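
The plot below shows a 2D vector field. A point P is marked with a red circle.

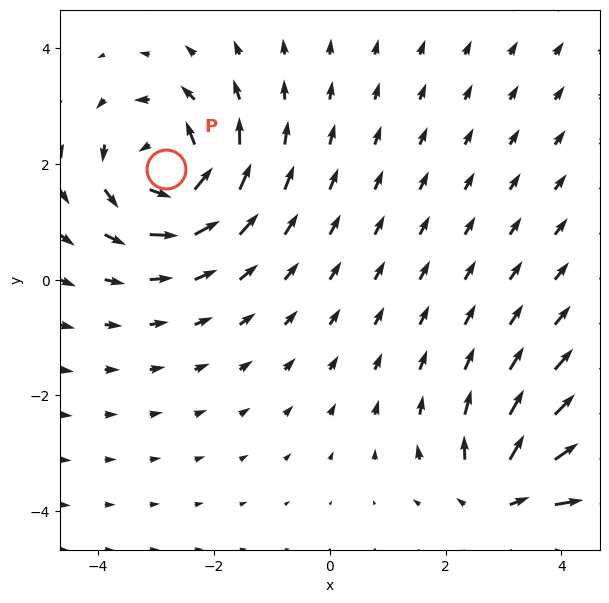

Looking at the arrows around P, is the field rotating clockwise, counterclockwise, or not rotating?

counterclockwise

Near P at (-2.8, 1.9) the arrows circulate counterclockwise. The curl (z-component) there is about +3; positive curl means counterclockwise rotation.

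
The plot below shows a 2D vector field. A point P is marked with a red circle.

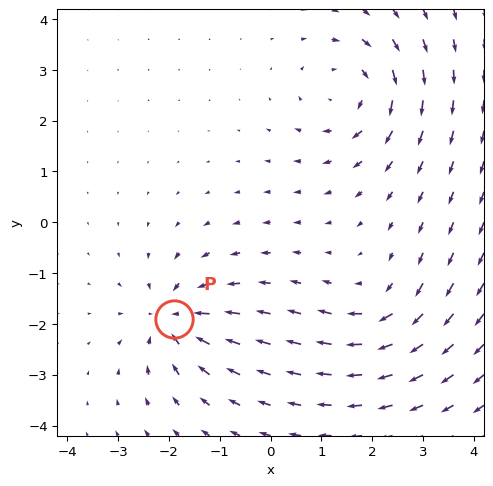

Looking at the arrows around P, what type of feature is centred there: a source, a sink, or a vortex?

At P (-1.9, -1.9) the arrows converge inward. Divergence about -6, curl ≈0 — negative divergence with near-zero curl is a sink.

sink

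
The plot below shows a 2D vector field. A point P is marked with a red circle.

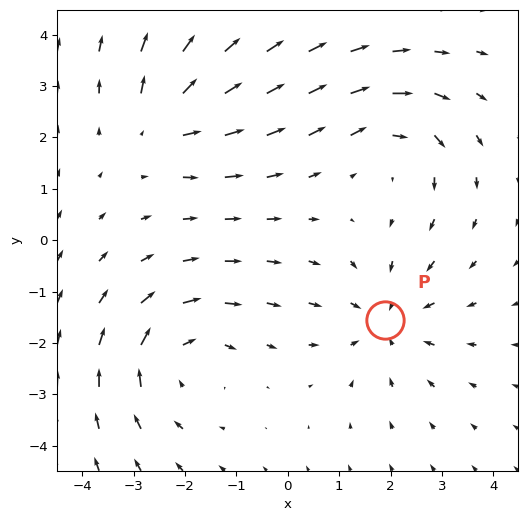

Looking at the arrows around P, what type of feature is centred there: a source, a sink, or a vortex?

At P (1.9, -1.6) the arrows converge inward. Divergence about -3, curl ≈0 — negative divergence with near-zero curl is a sink.

sink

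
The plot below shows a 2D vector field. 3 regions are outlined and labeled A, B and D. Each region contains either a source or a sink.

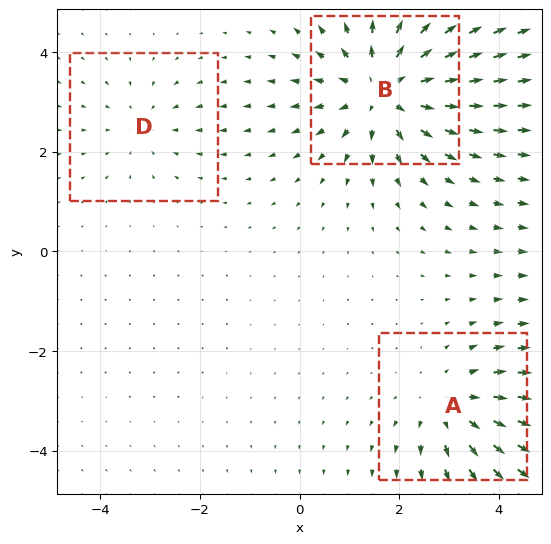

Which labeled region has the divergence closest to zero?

Divergence at each region's feature centre — A: about +3, B: about +4, D: about -2. Region D is closest to zero.

D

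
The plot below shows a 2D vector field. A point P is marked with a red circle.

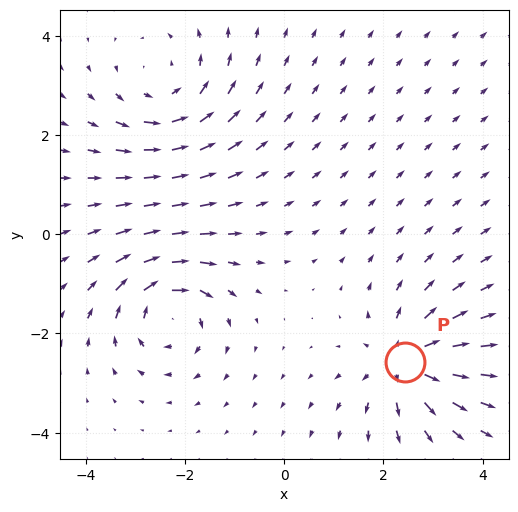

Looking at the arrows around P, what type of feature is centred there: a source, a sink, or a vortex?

At P (2.4, -2.6) the arrows spread outward. Divergence about +5, curl ≈0 — positive divergence with near-zero curl is a source.

source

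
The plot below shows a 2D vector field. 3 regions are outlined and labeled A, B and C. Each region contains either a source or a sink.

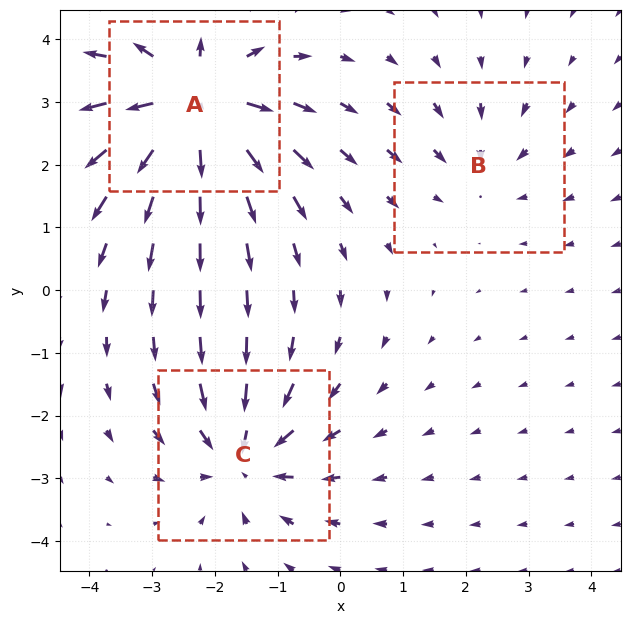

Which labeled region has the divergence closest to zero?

B

Divergence at each region's feature centre — A: about +5, B: about -2, C: about -4. Region B is closest to zero.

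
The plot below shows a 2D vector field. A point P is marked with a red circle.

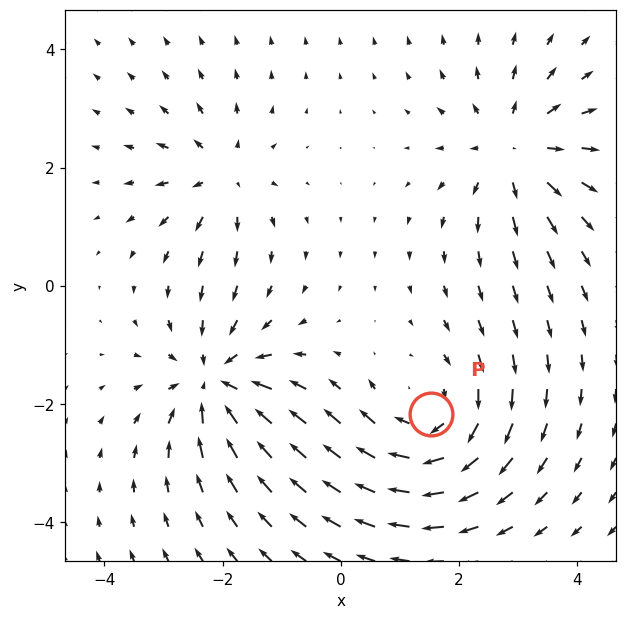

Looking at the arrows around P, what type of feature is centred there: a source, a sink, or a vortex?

vortex

At P (1.5, -2.2) the arrows circulate clockwise. Divergence ≈0, curl about -4 — near-zero divergence with nonzero curl is a vortex.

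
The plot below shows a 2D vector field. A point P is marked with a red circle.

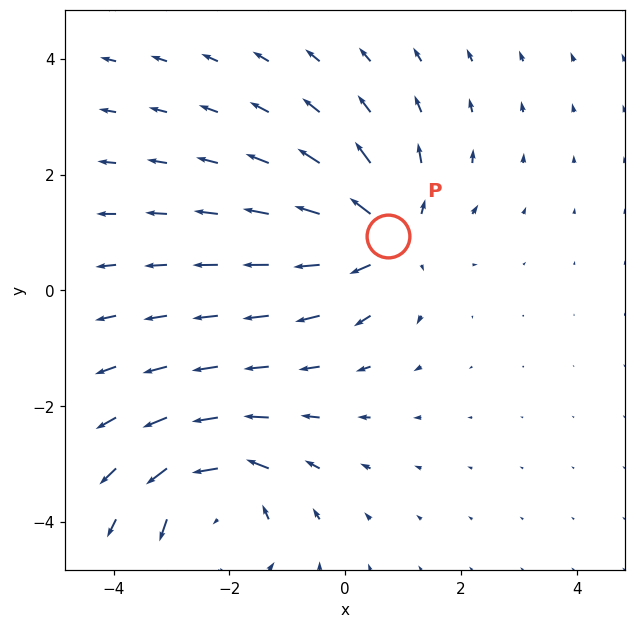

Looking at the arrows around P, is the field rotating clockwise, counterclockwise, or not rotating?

not rotating

Near P at (0.7, 0.9) the arrows show no circulation. The curl there is ≈0.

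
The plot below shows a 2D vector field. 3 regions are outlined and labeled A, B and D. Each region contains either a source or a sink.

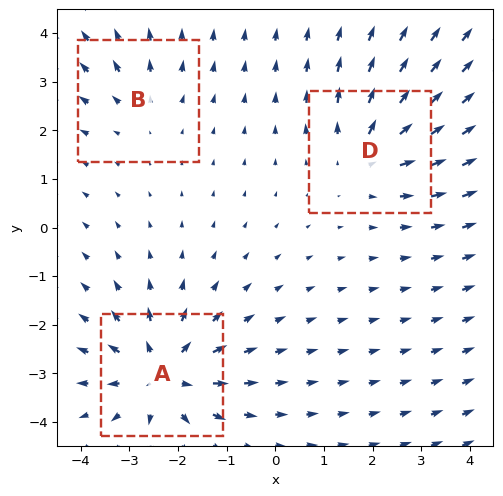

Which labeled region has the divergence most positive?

Divergence at each region's feature centre — A: about +5, B: about +2, D: about +3. Region A is most positive.

A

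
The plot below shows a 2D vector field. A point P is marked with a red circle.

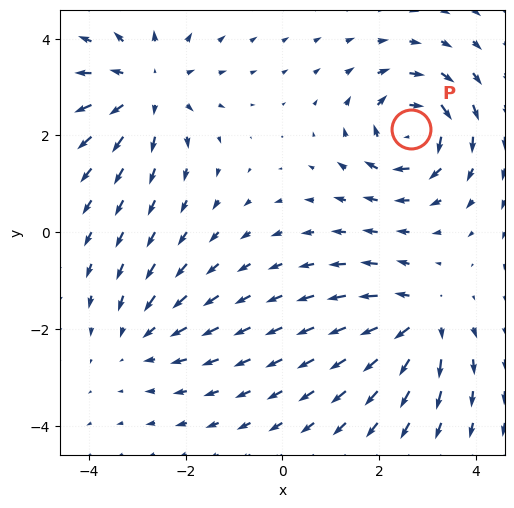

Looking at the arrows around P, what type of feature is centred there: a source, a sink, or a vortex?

vortex

At P (2.7, 2.1) the arrows circulate clockwise. Divergence ≈0, curl about -6 — near-zero divergence with nonzero curl is a vortex.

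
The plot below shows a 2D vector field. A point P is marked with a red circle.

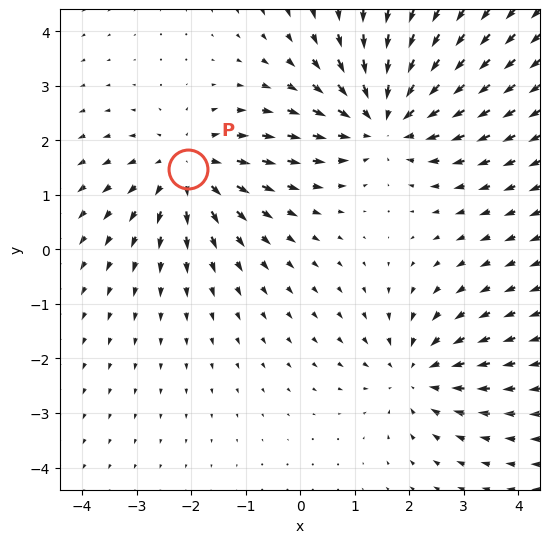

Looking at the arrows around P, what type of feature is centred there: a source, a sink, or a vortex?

At P (-2.1, 1.5) the arrows spread outward. Divergence about +3, curl ≈0 — positive divergence with near-zero curl is a source.

source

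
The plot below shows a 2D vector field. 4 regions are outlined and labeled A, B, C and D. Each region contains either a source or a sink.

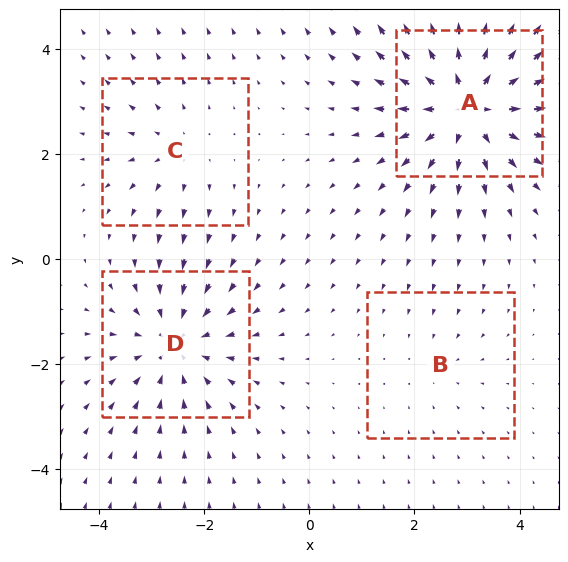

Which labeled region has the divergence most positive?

A

Divergence at each region's feature centre — A: about +7, B: about -2, C: about +3, D: about -5. Region A is most positive.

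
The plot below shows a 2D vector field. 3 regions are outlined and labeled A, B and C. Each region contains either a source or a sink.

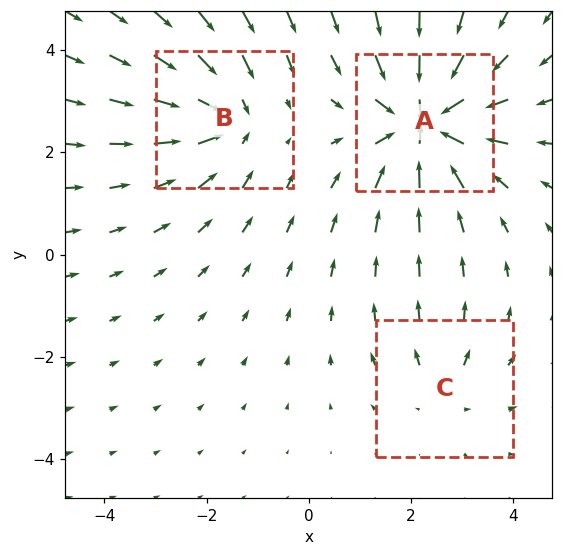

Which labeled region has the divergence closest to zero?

Divergence at each region's feature centre — A: about -5, B: about -3, C: about +2. Region C is closest to zero.

C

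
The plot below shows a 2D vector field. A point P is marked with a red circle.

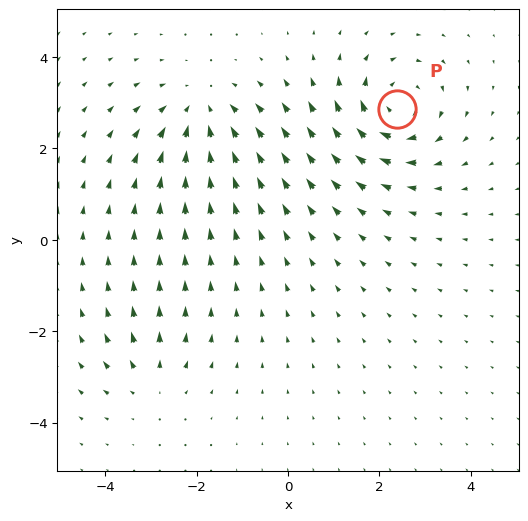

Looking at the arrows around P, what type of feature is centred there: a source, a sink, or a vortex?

At P (2.4, 2.9) the arrows circulate clockwise. Divergence ≈0, curl about -5 — near-zero divergence with nonzero curl is a vortex.

vortex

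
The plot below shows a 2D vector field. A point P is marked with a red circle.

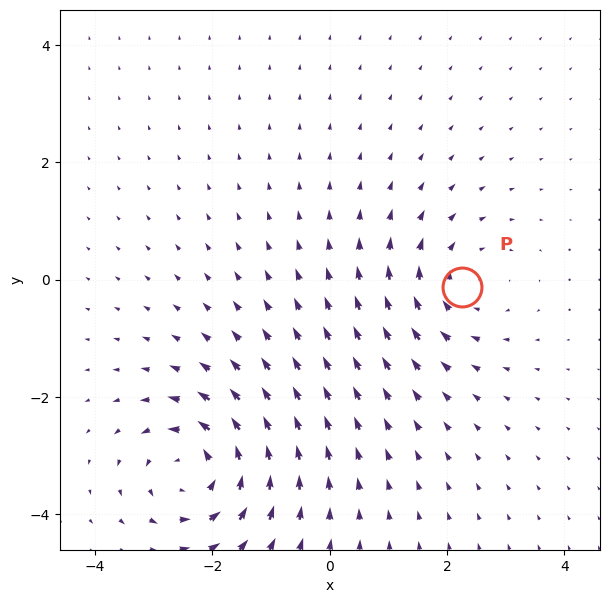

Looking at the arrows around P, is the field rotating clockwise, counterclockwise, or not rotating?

clockwise

Near P at (2.3, -0.1) the arrows circulate clockwise. The curl (z-component) there is about -3; negative curl means clockwise rotation.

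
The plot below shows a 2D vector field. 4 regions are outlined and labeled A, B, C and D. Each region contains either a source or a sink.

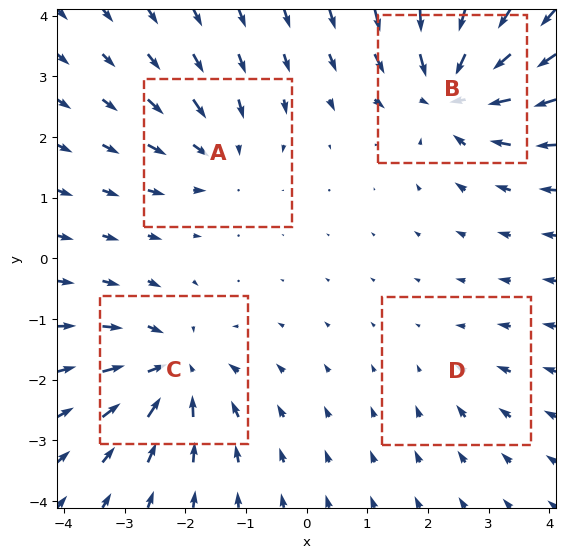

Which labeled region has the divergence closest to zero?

D

Divergence at each region's feature centre — A: about -4, B: about -7, C: about -6, D: about -2. Region D is closest to zero.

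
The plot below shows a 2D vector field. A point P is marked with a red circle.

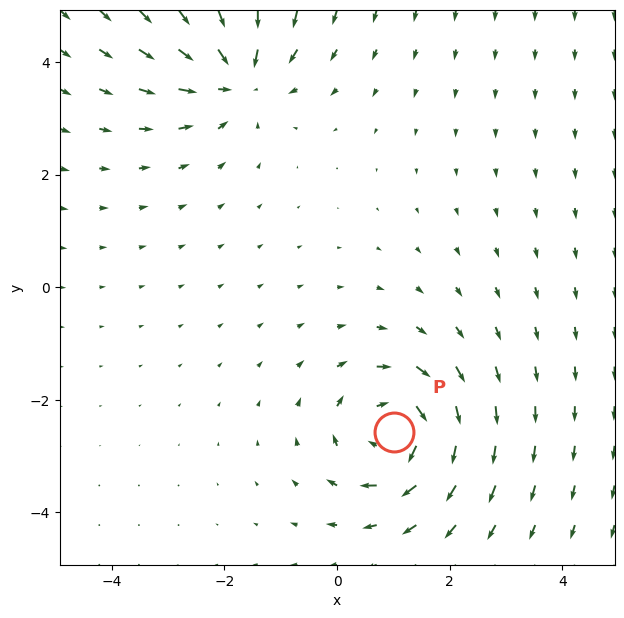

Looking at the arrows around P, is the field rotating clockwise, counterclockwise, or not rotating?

Near P at (1.0, -2.6) the arrows circulate clockwise. The curl (z-component) there is about -4; negative curl means clockwise rotation.

clockwise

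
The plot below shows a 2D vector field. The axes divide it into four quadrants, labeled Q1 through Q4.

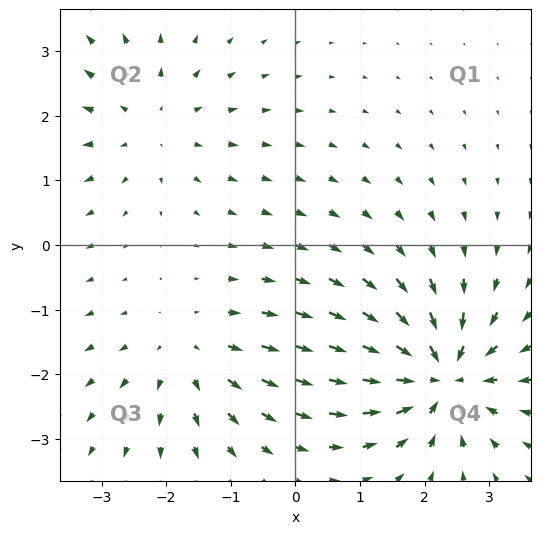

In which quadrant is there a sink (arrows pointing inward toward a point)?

The sink sits at approximately (2.2, -2.0), which lies in quadrant Q4. The divergence there is about -6, negative as expected for a sink.

Q4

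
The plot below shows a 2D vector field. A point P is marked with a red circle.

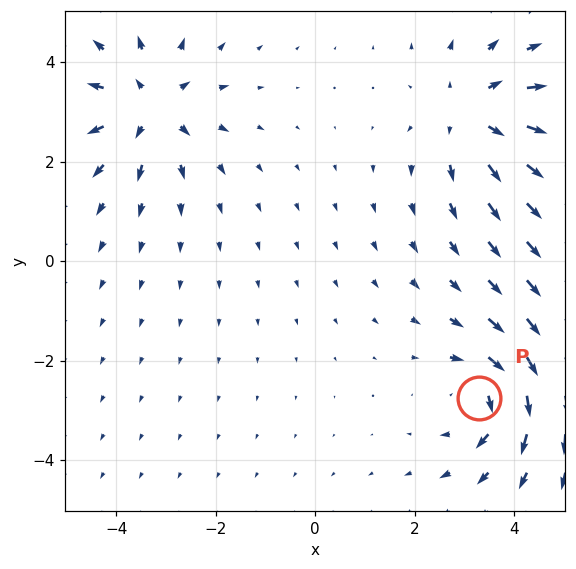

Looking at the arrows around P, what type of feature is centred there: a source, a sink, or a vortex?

vortex

At P (3.3, -2.8) the arrows circulate clockwise. Divergence ≈0, curl about -5 — near-zero divergence with nonzero curl is a vortex.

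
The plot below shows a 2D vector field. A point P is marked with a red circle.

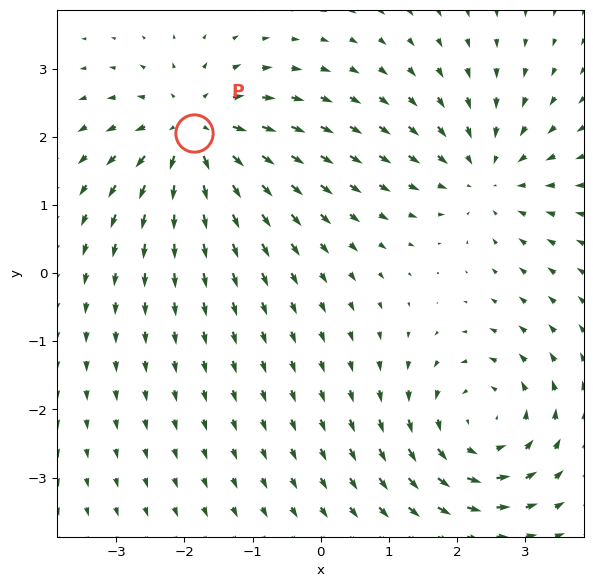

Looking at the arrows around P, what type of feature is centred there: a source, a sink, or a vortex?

At P (-1.9, 2.1) the arrows spread outward. Divergence about +6, curl ≈0 — positive divergence with near-zero curl is a source.

source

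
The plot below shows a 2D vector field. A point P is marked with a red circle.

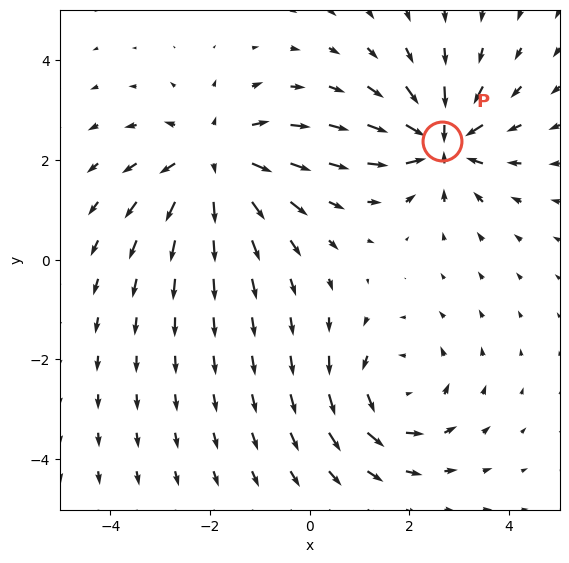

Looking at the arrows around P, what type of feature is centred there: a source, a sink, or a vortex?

At P (2.6, 2.4) the arrows converge inward. Divergence about -6, curl ≈0 — negative divergence with near-zero curl is a sink.

sink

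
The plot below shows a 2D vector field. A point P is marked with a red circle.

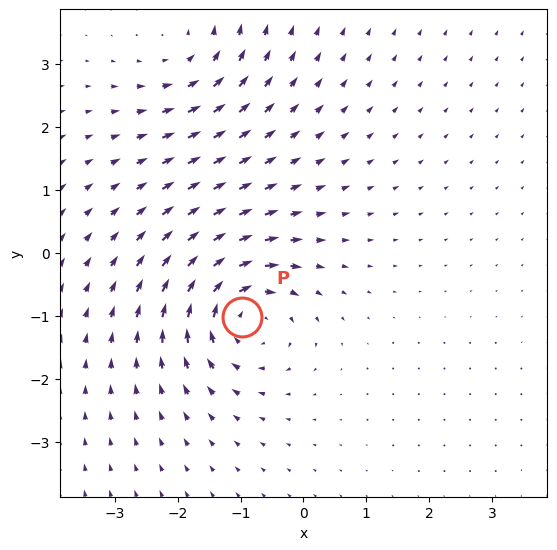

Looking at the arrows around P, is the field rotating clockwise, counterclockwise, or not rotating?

clockwise

Near P at (-1.0, -1.0) the arrows circulate clockwise. The curl (z-component) there is about -6; negative curl means clockwise rotation.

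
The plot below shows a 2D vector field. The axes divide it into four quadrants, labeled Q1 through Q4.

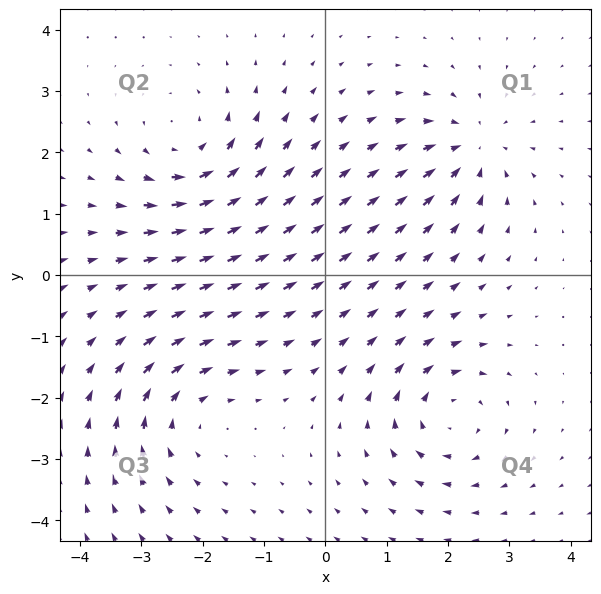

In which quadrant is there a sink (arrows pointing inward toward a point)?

The sink sits at approximately (2.4, 2.1), which lies in quadrant Q1. The divergence there is about -4, negative as expected for a sink.

Q1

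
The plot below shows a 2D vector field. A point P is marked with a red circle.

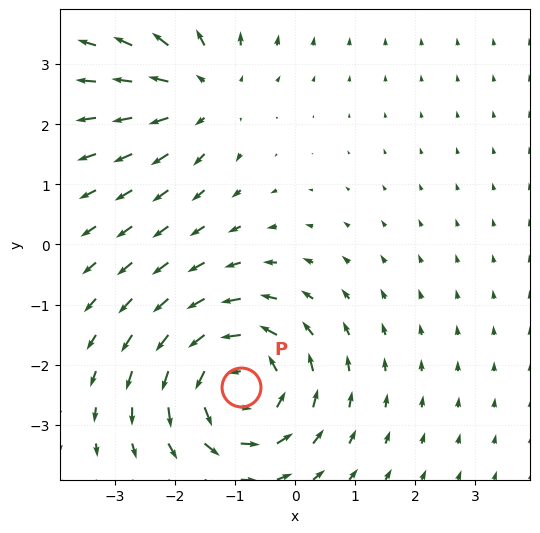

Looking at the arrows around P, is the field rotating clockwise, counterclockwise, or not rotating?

counterclockwise

Near P at (-0.9, -2.4) the arrows circulate counterclockwise. The curl (z-component) there is about +5; positive curl means counterclockwise rotation.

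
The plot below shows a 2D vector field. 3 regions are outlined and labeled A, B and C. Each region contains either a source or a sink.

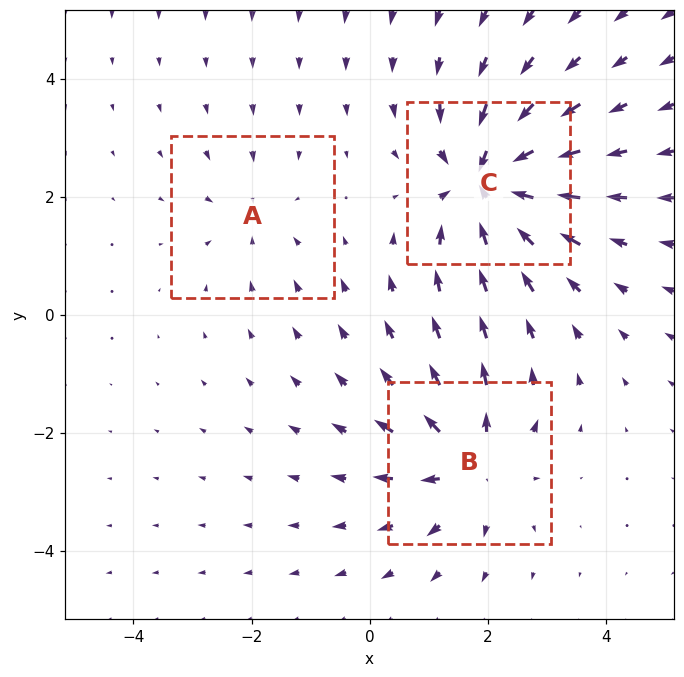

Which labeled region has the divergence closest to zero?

A

Divergence at each region's feature centre — A: about -2, B: about +4, C: about -5. Region A is closest to zero.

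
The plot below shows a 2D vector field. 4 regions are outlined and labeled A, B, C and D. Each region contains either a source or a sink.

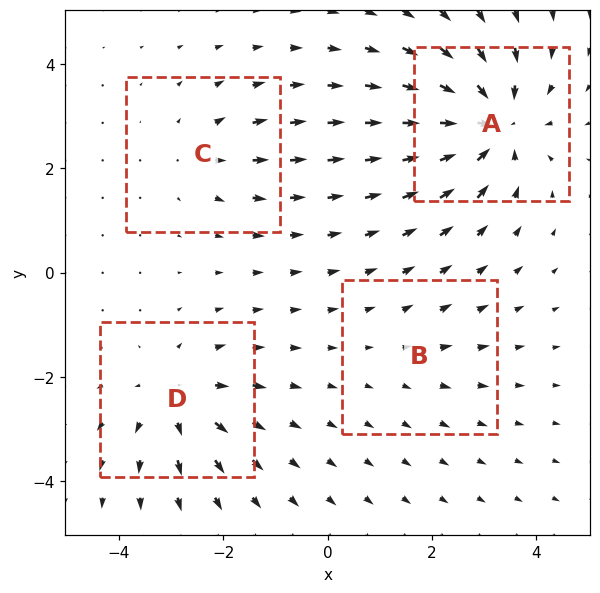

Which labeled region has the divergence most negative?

A

Divergence at each region's feature centre — A: about -7, B: about +2, C: about +3, D: about +5. Region A is most negative.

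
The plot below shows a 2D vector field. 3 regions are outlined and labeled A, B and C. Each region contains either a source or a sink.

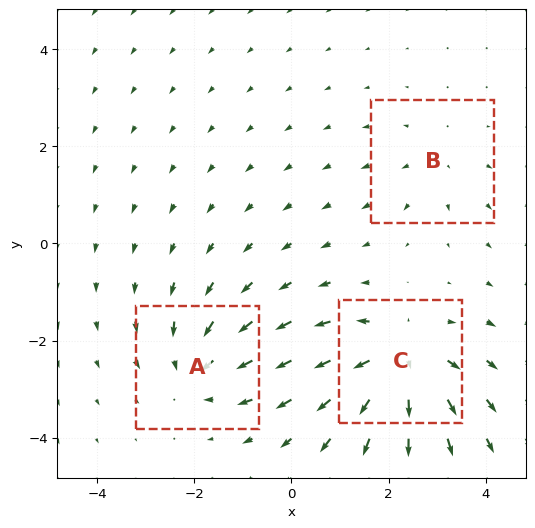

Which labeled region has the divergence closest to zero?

Divergence at each region's feature centre — A: about -4, B: about +2, C: about +6. Region B is closest to zero.

B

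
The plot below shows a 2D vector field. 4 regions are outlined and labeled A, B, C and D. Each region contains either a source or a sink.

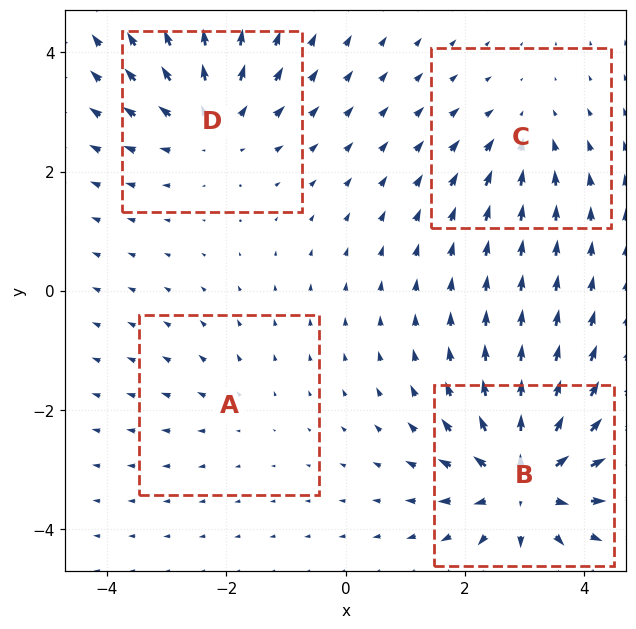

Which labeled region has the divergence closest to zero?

Divergence at each region's feature centre — A: about +2, B: about +8, C: about -3, D: about +5. Region A is closest to zero.

A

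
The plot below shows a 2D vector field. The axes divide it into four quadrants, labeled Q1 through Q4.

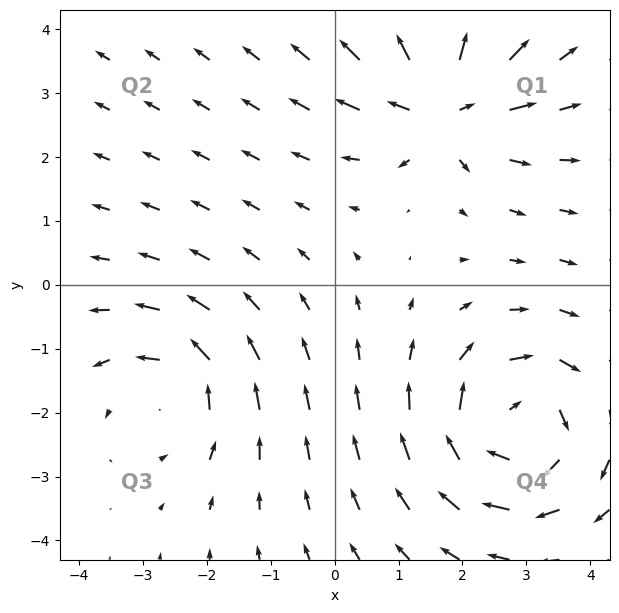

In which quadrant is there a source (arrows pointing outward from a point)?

The source sits at approximately (1.7, 2.8), which lies in quadrant Q1. The divergence there is about +5, positive as expected for a source.

Q1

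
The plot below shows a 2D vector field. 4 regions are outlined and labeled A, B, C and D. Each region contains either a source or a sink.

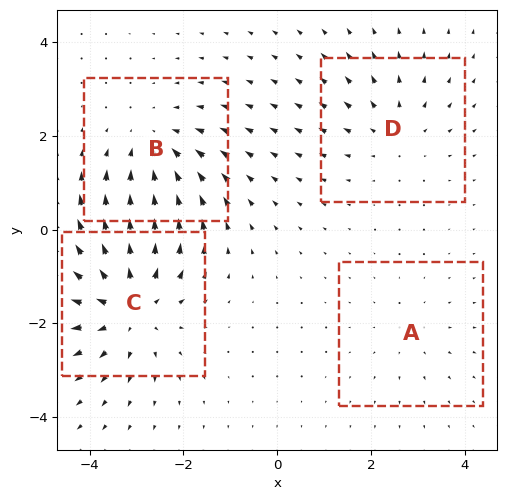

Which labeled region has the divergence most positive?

C

Divergence at each region's feature centre — A: about +2, B: about -4, C: about +5, D: about +3. Region C is most positive.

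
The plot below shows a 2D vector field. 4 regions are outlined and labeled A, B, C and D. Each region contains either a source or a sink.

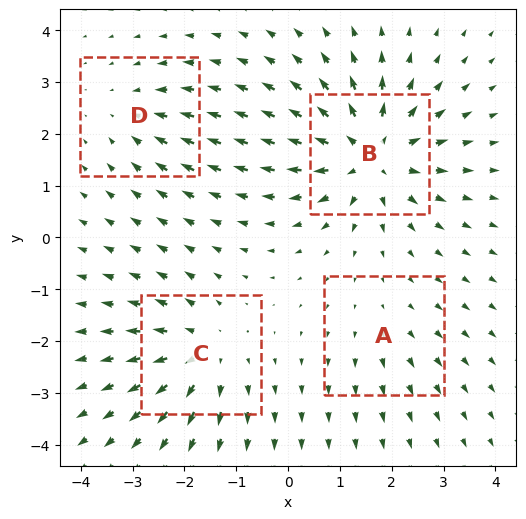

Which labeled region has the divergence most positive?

B

Divergence at each region's feature centre — A: about +2, B: about +7, C: about +5, D: about -3. Region B is most positive.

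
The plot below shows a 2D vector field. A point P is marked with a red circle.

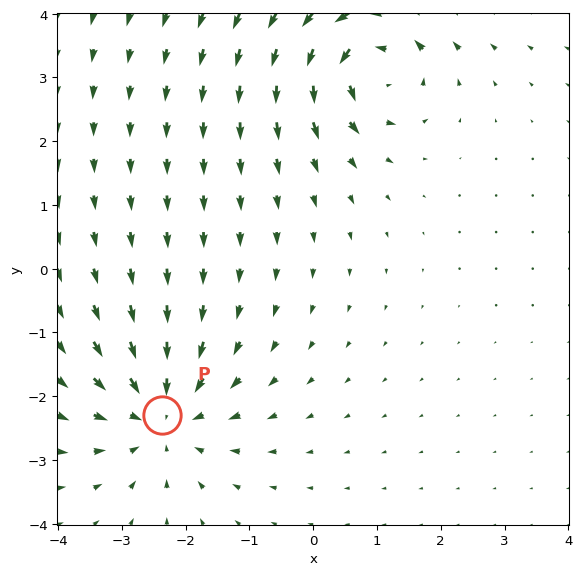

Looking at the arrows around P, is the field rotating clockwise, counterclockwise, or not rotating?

Near P at (-2.4, -2.3) the arrows show no circulation. The curl there is ≈0.

not rotating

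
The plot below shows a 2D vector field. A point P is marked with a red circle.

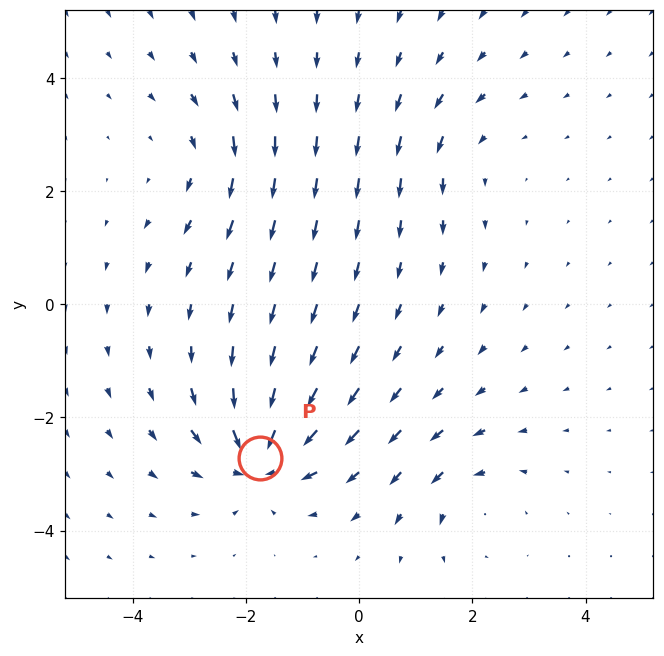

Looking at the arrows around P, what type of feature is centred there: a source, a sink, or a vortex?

At P (-1.8, -2.7) the arrows converge inward. Divergence about -6, curl ≈0 — negative divergence with near-zero curl is a sink.

sink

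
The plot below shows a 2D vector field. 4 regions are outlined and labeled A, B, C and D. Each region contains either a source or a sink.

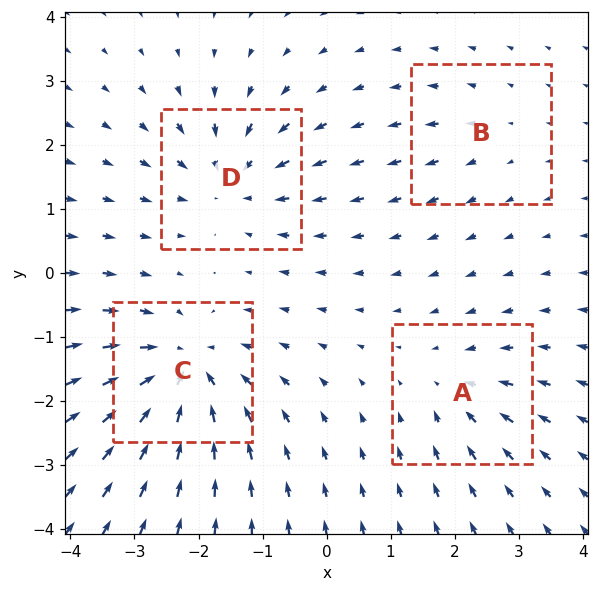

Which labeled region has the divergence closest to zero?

B

Divergence at each region's feature centre — A: about -4, B: about +2, C: about -7, D: about -5. Region B is closest to zero.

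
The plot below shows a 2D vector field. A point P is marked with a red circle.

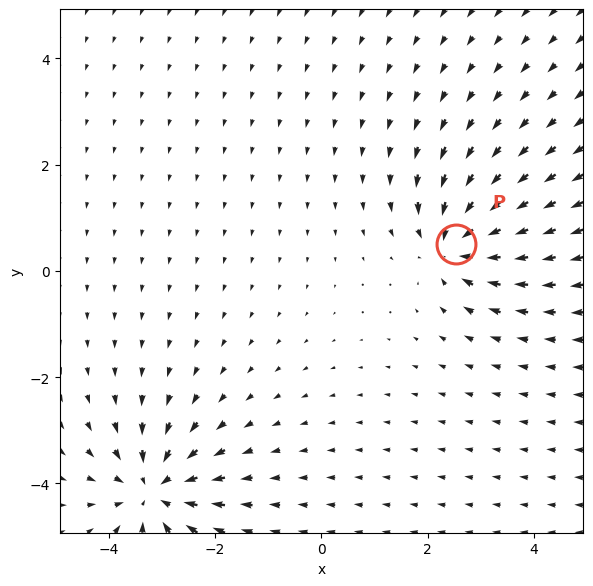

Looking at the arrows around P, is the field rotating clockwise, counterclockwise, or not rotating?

not rotating

Near P at (2.5, 0.5) the arrows show no circulation. The curl there is ≈0.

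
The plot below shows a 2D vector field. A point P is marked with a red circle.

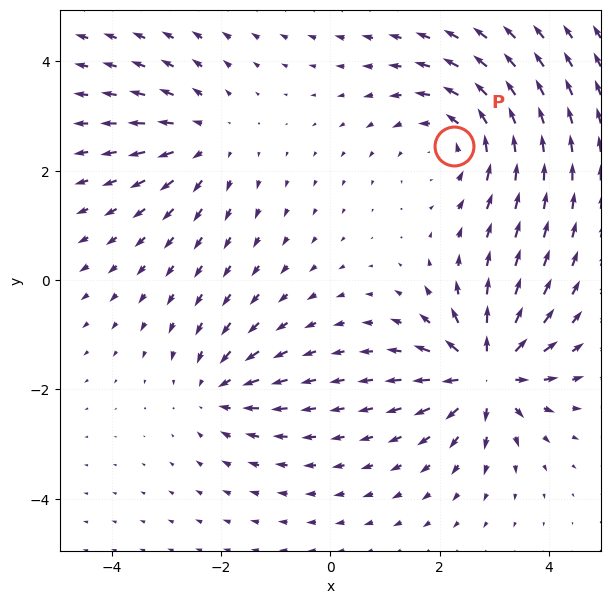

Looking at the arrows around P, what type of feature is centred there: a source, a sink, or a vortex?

vortex

At P (2.3, 2.5) the arrows circulate counterclockwise. Divergence ≈0, curl about +4 — near-zero divergence with nonzero curl is a vortex.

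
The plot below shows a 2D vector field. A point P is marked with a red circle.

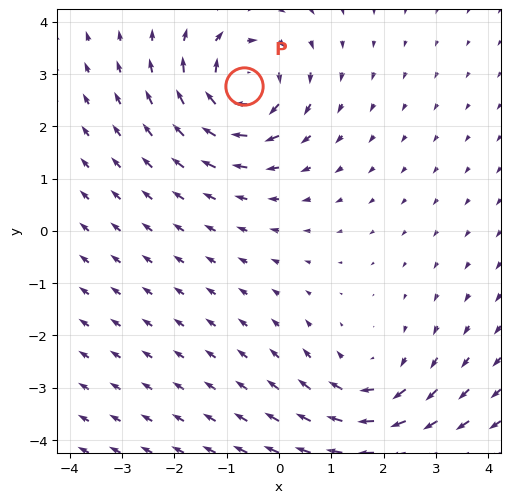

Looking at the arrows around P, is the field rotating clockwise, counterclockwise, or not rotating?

clockwise

Near P at (-0.7, 2.8) the arrows circulate clockwise. The curl (z-component) there is about -5; negative curl means clockwise rotation.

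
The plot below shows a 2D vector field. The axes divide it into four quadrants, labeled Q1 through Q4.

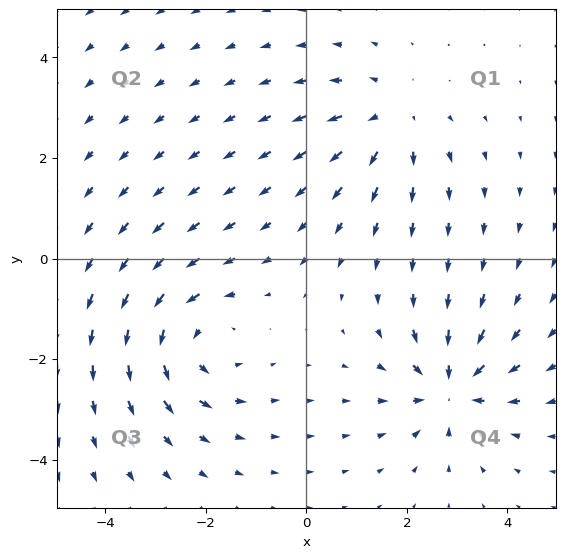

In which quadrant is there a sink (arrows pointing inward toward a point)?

Q4

The sink sits at approximately (2.9, -2.6), which lies in quadrant Q4. The divergence there is about -5, negative as expected for a sink.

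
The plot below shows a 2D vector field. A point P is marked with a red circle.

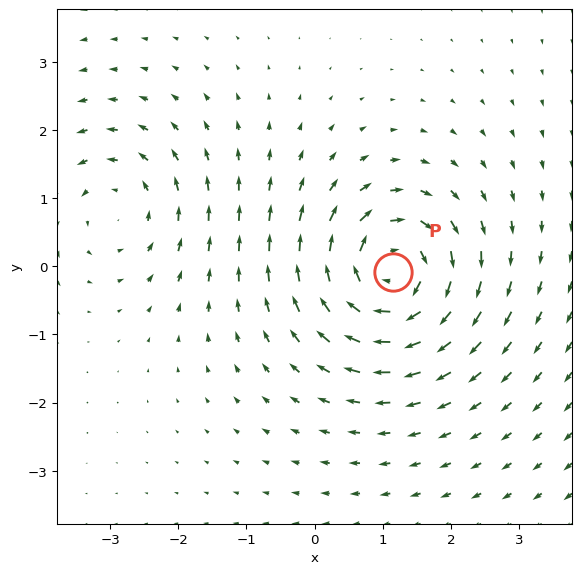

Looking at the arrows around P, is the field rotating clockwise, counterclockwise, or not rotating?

clockwise

Near P at (1.1, -0.1) the arrows circulate clockwise. The curl (z-component) there is about -6; negative curl means clockwise rotation.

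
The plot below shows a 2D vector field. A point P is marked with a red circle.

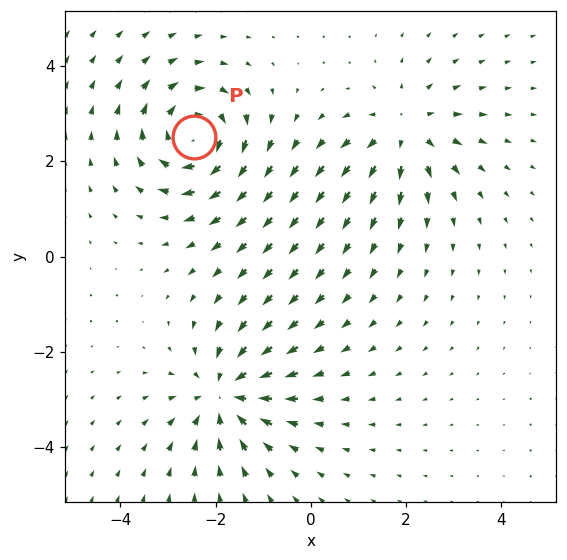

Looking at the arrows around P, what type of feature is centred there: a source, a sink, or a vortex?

vortex

At P (-2.5, 2.5) the arrows circulate clockwise. Divergence ≈0, curl about -5 — near-zero divergence with nonzero curl is a vortex.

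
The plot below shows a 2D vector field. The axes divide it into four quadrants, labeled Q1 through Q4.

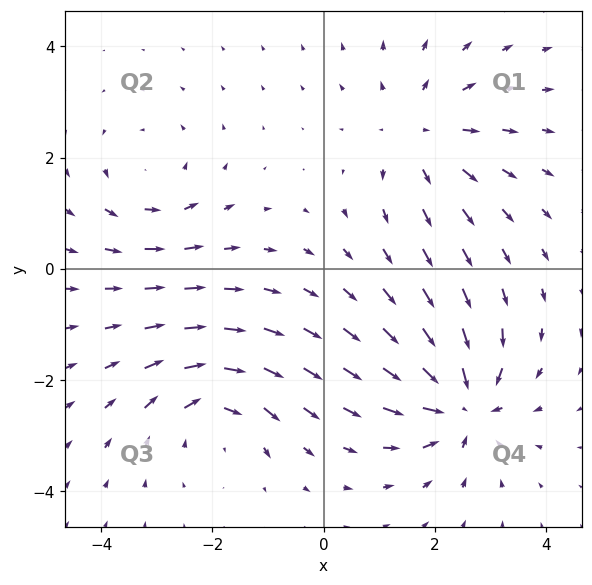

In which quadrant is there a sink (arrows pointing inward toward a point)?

Q4

The sink sits at approximately (2.5, -2.4), which lies in quadrant Q4. The divergence there is about -6, negative as expected for a sink.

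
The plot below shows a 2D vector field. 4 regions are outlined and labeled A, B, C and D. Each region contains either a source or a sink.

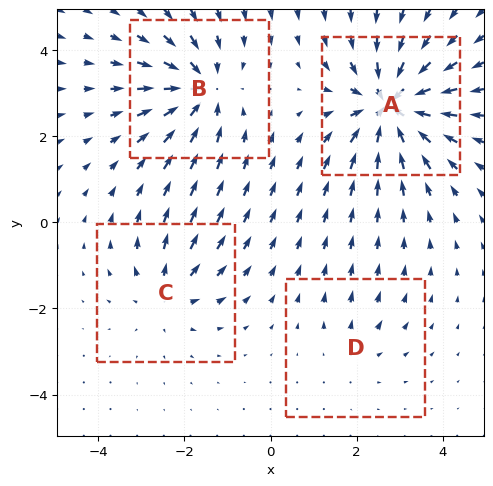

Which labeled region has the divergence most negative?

Divergence at each region's feature centre — A: about -7, B: about -6, C: about +4, D: about +2. Region A is most negative.

A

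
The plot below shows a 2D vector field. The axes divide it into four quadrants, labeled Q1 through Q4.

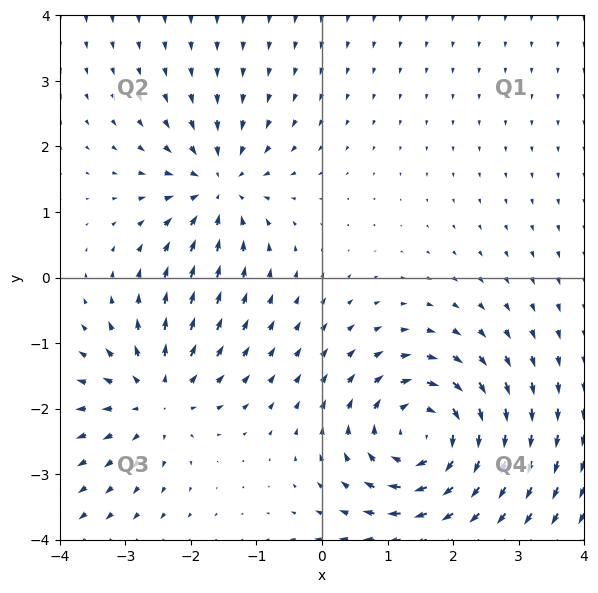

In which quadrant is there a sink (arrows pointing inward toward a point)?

Q2

The sink sits at approximately (-1.6, 1.4), which lies in quadrant Q2. The divergence there is about -4, negative as expected for a sink.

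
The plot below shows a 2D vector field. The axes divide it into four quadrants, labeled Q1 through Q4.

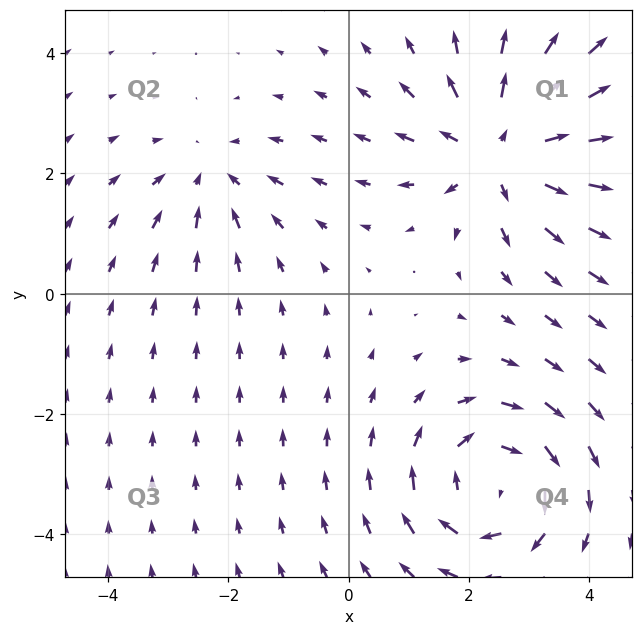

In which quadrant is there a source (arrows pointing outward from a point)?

Q1

The source sits at approximately (2.5, 2.4), which lies in quadrant Q1. The divergence there is about +4, positive as expected for a source.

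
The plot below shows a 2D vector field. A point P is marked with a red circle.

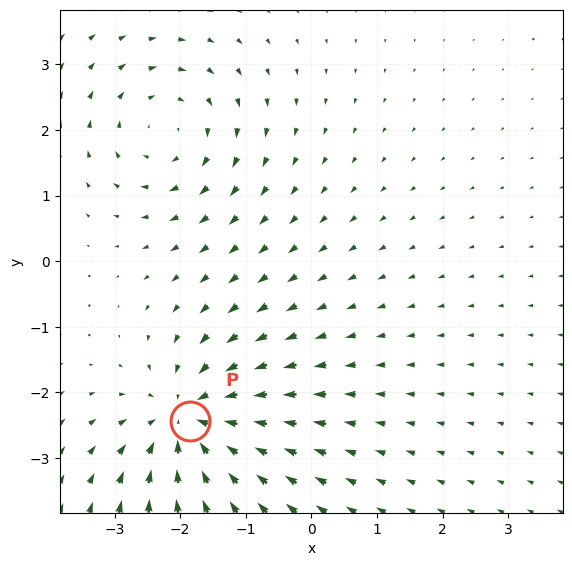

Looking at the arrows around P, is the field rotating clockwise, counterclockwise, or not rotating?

Near P at (-1.8, -2.4) the arrows show no circulation. The curl there is ≈0.

not rotating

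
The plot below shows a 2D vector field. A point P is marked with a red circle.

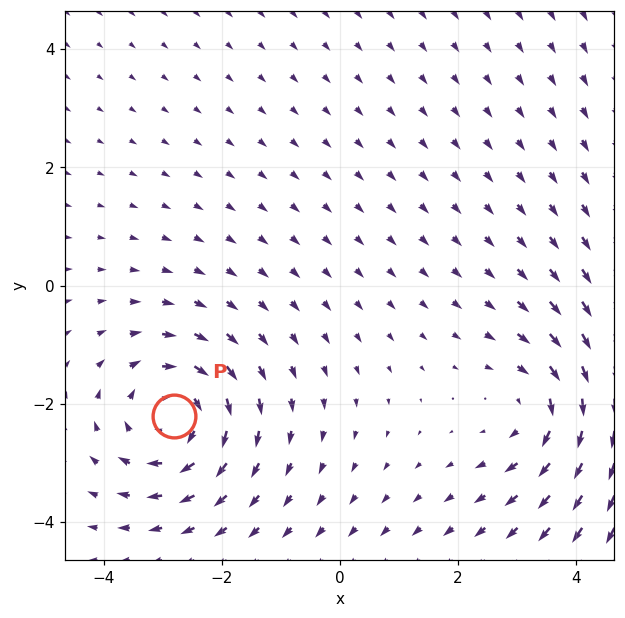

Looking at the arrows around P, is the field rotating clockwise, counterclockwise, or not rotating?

clockwise

Near P at (-2.8, -2.2) the arrows circulate clockwise. The curl (z-component) there is about -4; negative curl means clockwise rotation.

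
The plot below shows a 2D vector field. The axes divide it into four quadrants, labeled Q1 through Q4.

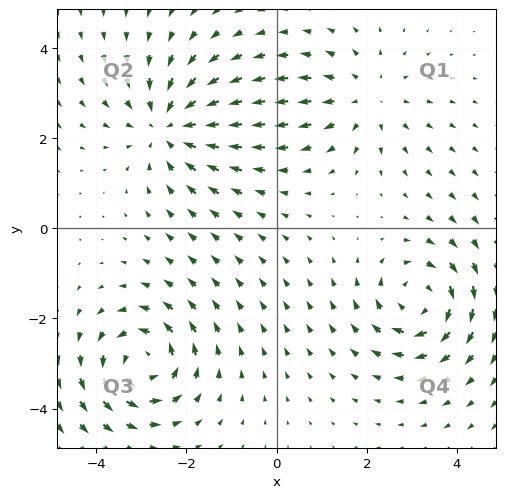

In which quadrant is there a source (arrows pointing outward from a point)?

The source sits at approximately (2.0, 2.9), which lies in quadrant Q1. The divergence there is about +2, positive as expected for a source.

Q1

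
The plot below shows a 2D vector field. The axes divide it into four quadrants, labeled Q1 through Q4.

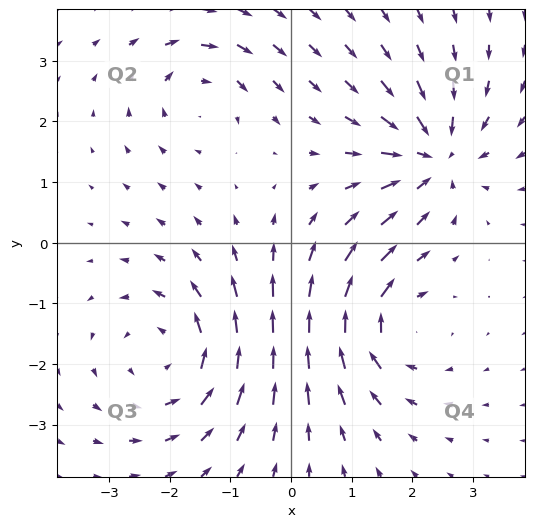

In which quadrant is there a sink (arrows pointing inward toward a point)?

The sink sits at approximately (2.4, 1.4), which lies in quadrant Q1. The divergence there is about -5, negative as expected for a sink.

Q1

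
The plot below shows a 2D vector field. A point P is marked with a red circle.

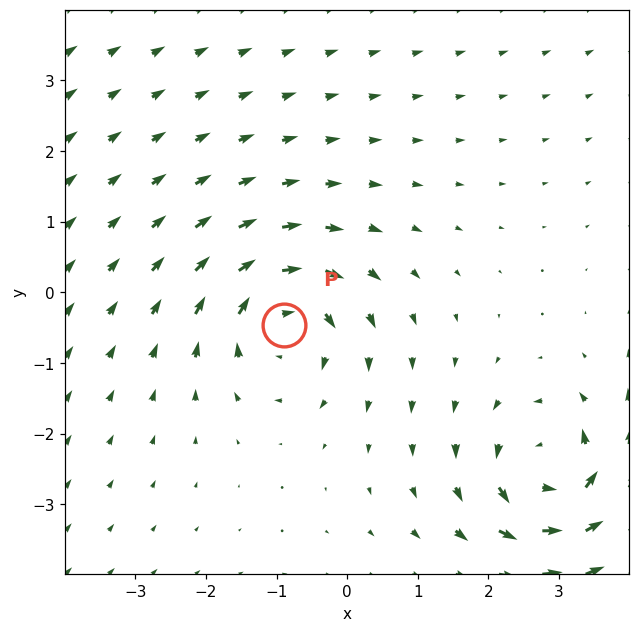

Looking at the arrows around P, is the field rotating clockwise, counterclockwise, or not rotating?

Near P at (-0.9, -0.5) the arrows circulate clockwise. The curl (z-component) there is about -4; negative curl means clockwise rotation.

clockwise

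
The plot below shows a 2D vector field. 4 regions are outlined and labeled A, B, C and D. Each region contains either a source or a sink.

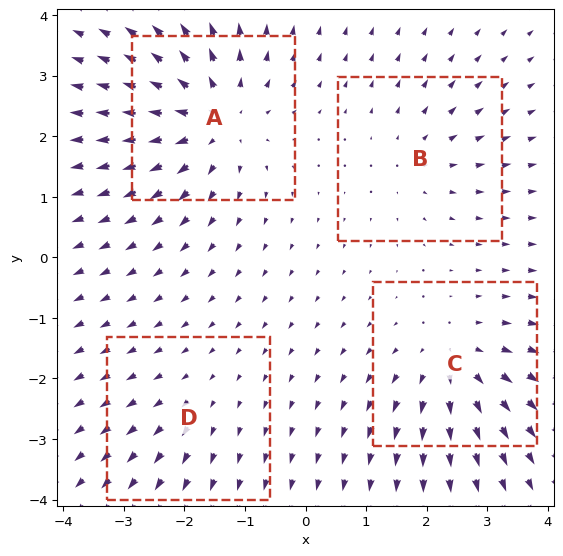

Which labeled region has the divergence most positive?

Divergence at each region's feature centre — A: about +6, B: about +3, C: about +5, D: about +2. Region A is most positive.

A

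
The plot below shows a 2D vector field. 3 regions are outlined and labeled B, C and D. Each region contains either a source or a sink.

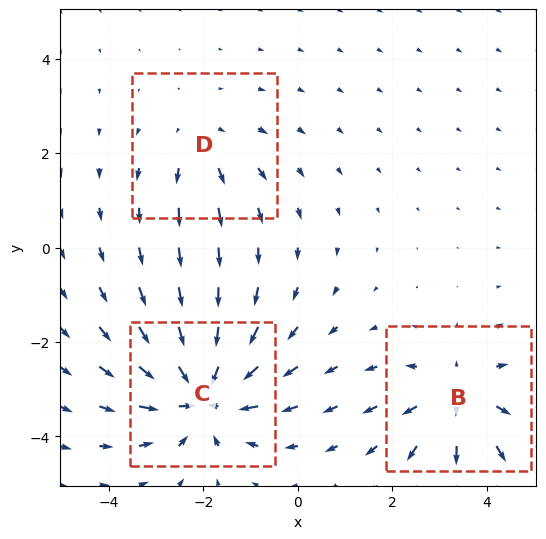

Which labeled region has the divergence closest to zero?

D

Divergence at each region's feature centre — B: about +3, C: about -5, D: about +2. Region D is closest to zero.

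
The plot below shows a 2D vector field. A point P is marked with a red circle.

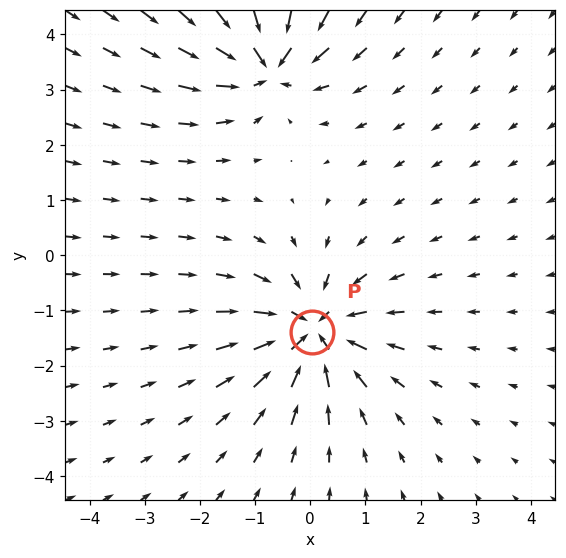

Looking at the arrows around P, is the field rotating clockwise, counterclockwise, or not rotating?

Near P at (0.0, -1.4) the arrows show no circulation. The curl there is ≈0.

not rotating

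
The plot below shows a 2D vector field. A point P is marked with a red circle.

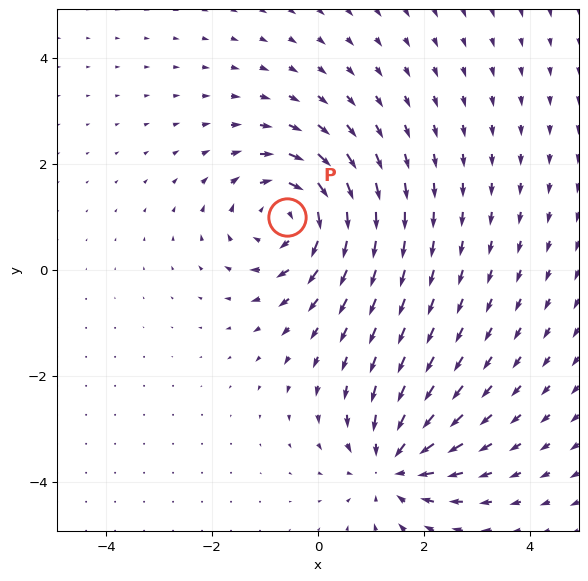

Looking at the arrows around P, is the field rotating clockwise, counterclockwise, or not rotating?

Near P at (-0.6, 1.0) the arrows circulate clockwise. The curl (z-component) there is about -5; negative curl means clockwise rotation.

clockwise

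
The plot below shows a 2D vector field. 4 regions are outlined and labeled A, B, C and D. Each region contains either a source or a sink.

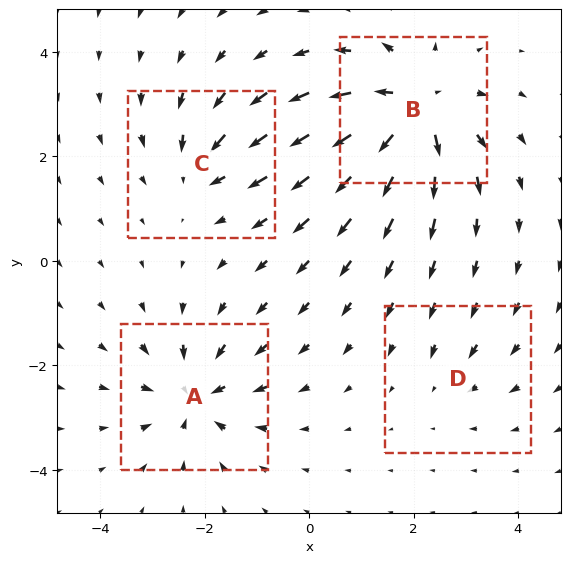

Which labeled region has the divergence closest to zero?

Divergence at each region's feature centre — A: about -5, B: about +7, C: about -4, D: about -2. Region D is closest to zero.

D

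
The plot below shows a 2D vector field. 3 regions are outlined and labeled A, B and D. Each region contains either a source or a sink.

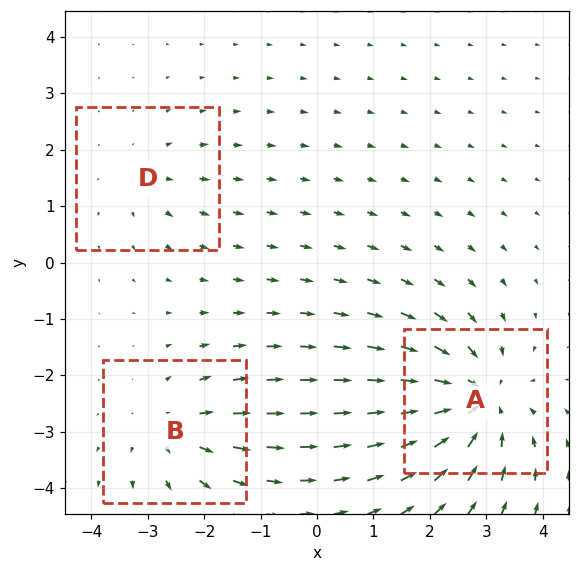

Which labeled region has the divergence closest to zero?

Divergence at each region's feature centre — A: about -5, B: about +3, D: about +2. Region D is closest to zero.

D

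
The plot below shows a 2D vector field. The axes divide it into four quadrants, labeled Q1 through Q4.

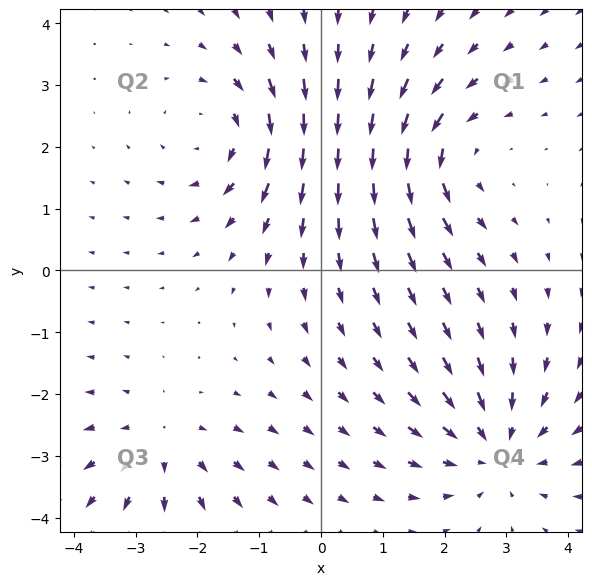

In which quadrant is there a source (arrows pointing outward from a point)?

Q3

The source sits at approximately (-2.6, -2.8), which lies in quadrant Q3. The divergence there is about +3, positive as expected for a source.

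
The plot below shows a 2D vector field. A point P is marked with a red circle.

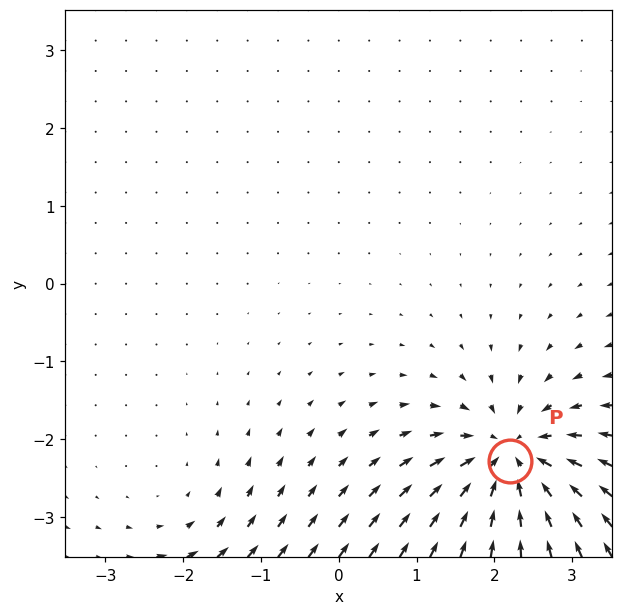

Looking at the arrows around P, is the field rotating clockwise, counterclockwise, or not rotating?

Near P at (2.2, -2.3) the arrows show no circulation. The curl there is ≈0.

not rotating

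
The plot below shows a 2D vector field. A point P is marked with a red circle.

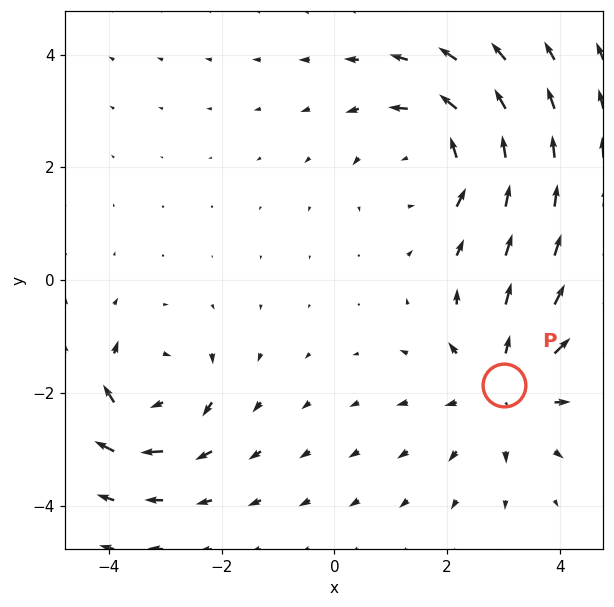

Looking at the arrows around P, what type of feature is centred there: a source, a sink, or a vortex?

source

At P (3.0, -1.9) the arrows spread outward. Divergence about +4, curl ≈0 — positive divergence with near-zero curl is a source.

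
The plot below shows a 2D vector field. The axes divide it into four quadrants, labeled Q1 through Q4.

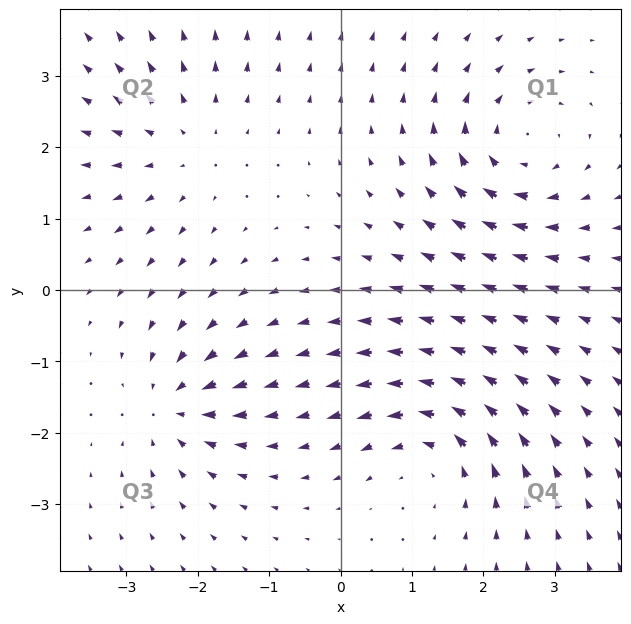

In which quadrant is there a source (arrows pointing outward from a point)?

The source sits at approximately (-2.2, 2.0), which lies in quadrant Q2. The divergence there is about +3, positive as expected for a source.

Q2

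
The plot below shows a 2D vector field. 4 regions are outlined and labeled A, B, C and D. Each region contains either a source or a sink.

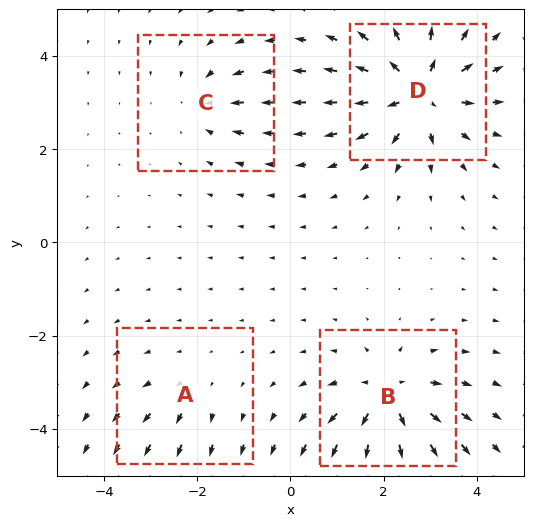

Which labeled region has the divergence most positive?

D

Divergence at each region's feature centre — A: about +2, B: about +6, C: about -3, D: about +8. Region D is most positive.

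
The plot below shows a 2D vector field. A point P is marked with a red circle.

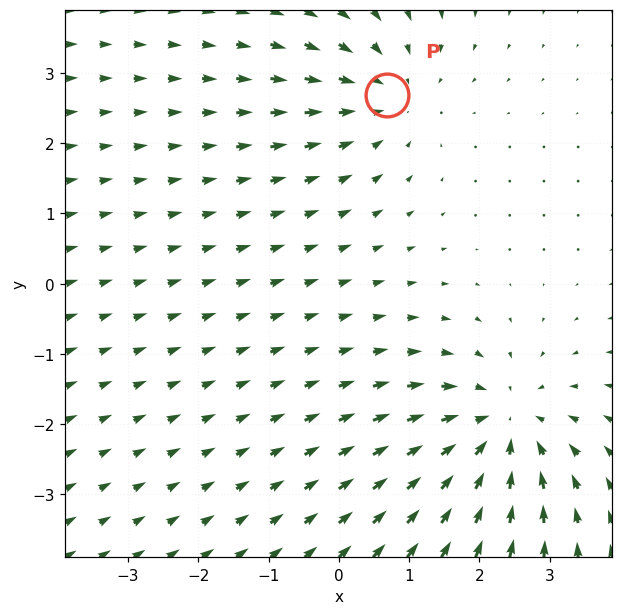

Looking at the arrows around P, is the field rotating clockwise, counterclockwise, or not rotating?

Near P at (0.7, 2.7) the arrows show no circulation. The curl there is ≈0.

not rotating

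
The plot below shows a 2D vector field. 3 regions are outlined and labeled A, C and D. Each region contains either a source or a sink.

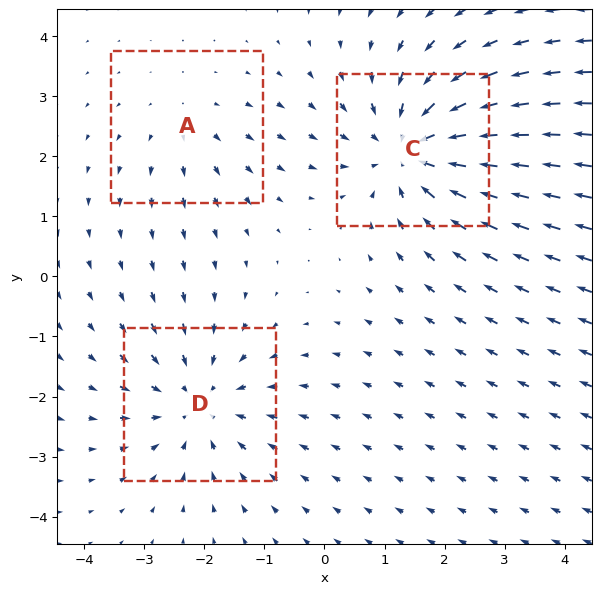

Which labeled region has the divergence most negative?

C

Divergence at each region's feature centre — A: about +2, C: about -4, D: about -3. Region C is most negative.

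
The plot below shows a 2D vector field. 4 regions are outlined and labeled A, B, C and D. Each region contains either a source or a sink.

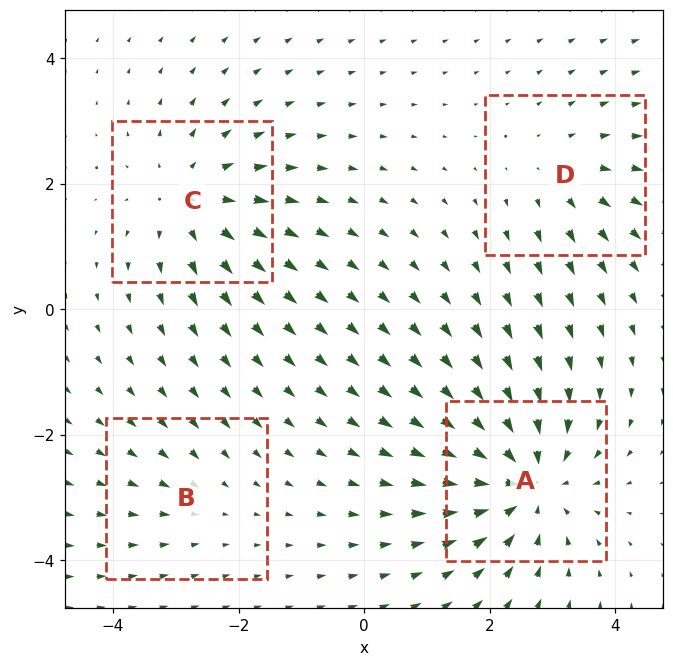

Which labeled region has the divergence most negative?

A

Divergence at each region's feature centre — A: about -6, B: about -2, C: about +5, D: about +3. Region A is most negative.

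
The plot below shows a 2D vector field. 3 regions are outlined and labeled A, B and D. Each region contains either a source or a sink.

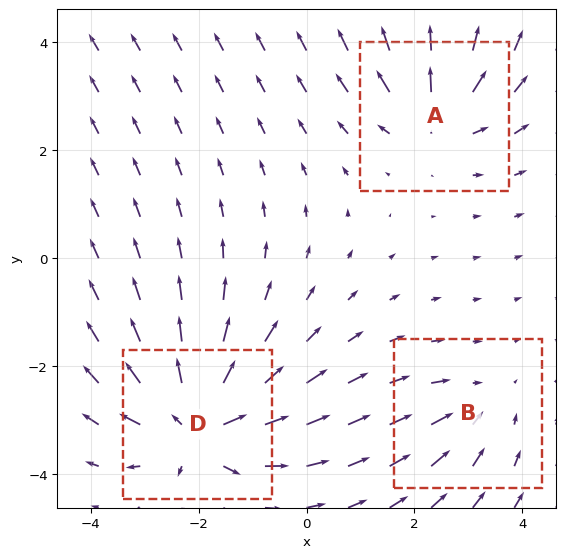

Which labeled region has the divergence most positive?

Divergence at each region's feature centre — A: about +3, B: about -2, D: about +5. Region D is most positive.

D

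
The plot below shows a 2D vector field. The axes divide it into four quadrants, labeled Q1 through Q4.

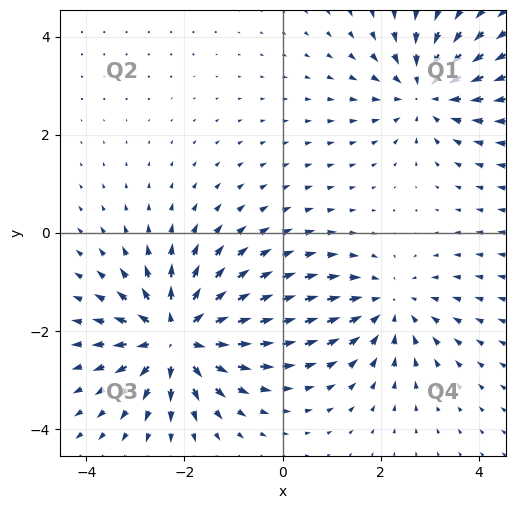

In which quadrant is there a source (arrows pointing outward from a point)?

The source sits at approximately (-2.2, -2.1), which lies in quadrant Q3. The divergence there is about +6, positive as expected for a source.

Q3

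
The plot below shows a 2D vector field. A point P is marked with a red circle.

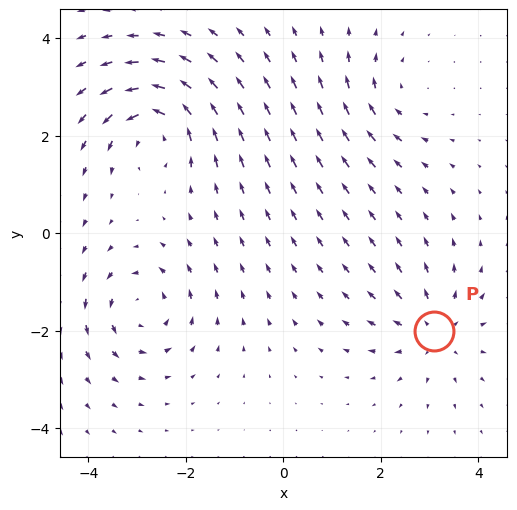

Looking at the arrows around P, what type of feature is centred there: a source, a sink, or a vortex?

At P (3.1, -2.0) the arrows spread outward. Divergence about +4, curl ≈0 — positive divergence with near-zero curl is a source.

source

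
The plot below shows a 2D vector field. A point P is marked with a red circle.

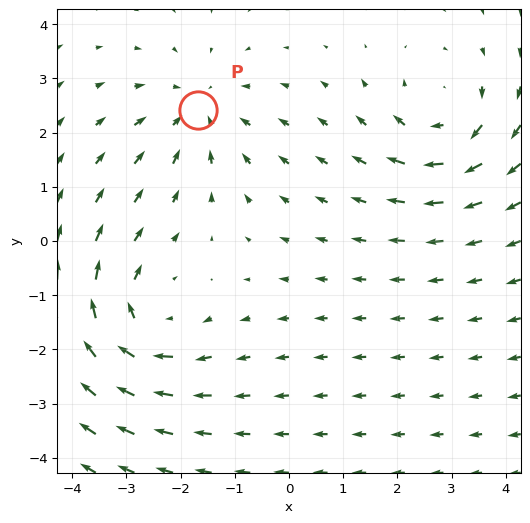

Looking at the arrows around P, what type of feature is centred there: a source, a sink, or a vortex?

sink

At P (-1.7, 2.4) the arrows converge inward. Divergence about -3, curl ≈0 — negative divergence with near-zero curl is a sink.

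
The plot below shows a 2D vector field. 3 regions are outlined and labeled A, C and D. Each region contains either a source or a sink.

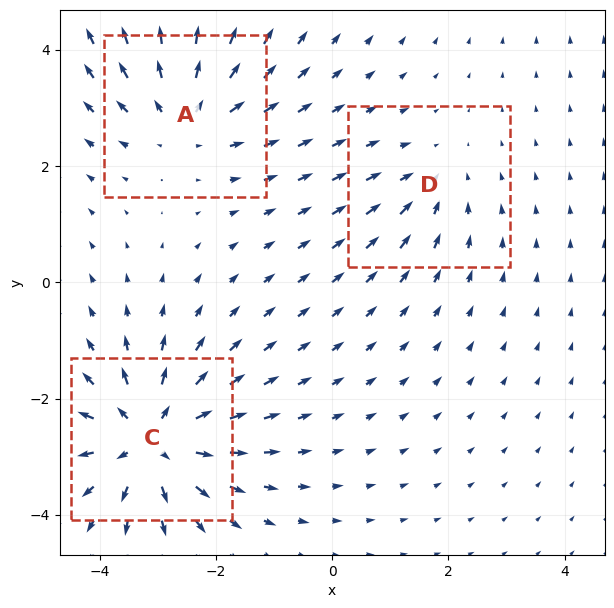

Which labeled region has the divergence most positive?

C

Divergence at each region's feature centre — A: about +4, C: about +5, D: about -2. Region C is most positive.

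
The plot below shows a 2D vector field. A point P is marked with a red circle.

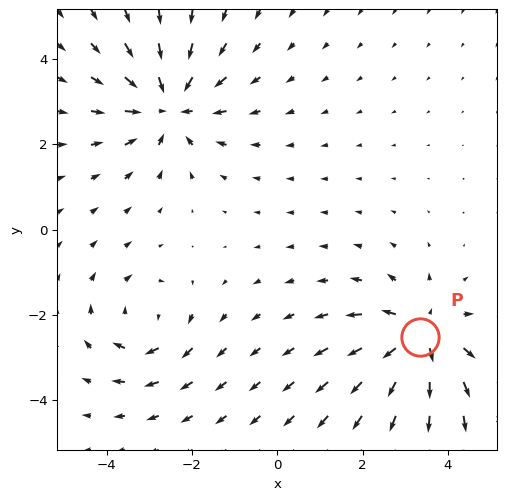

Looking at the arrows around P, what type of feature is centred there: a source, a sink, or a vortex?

source

At P (3.3, -2.5) the arrows spread outward. Divergence about +5, curl ≈0 — positive divergence with near-zero curl is a source.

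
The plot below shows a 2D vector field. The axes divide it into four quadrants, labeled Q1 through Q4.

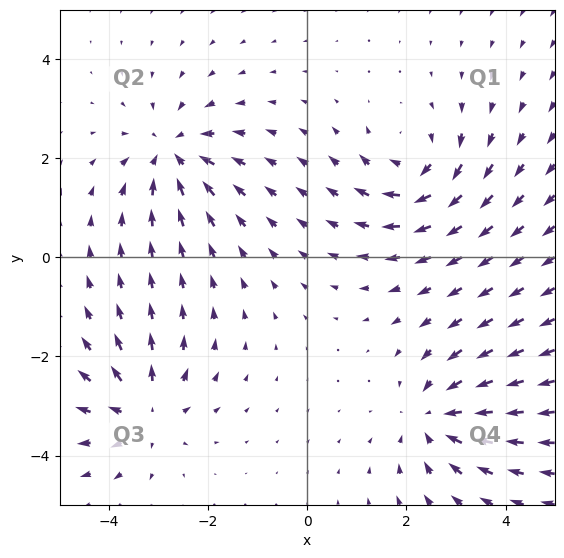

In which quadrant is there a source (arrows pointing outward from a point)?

Q3

The source sits at approximately (-3.3, -3.1), which lies in quadrant Q3. The divergence there is about +4, positive as expected for a source.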